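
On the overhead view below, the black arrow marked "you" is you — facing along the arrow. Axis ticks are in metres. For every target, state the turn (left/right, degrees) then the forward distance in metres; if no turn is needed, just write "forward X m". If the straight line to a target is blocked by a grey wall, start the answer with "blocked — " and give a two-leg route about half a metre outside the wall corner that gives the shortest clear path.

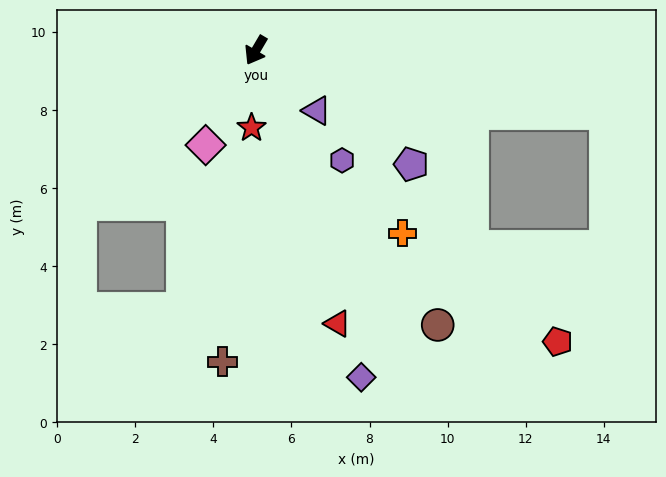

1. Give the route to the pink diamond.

turn left 3°, forward 2.7 m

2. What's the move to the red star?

turn left 27°, forward 2.0 m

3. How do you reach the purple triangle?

turn left 76°, forward 2.2 m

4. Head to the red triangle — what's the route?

turn left 47°, forward 7.3 m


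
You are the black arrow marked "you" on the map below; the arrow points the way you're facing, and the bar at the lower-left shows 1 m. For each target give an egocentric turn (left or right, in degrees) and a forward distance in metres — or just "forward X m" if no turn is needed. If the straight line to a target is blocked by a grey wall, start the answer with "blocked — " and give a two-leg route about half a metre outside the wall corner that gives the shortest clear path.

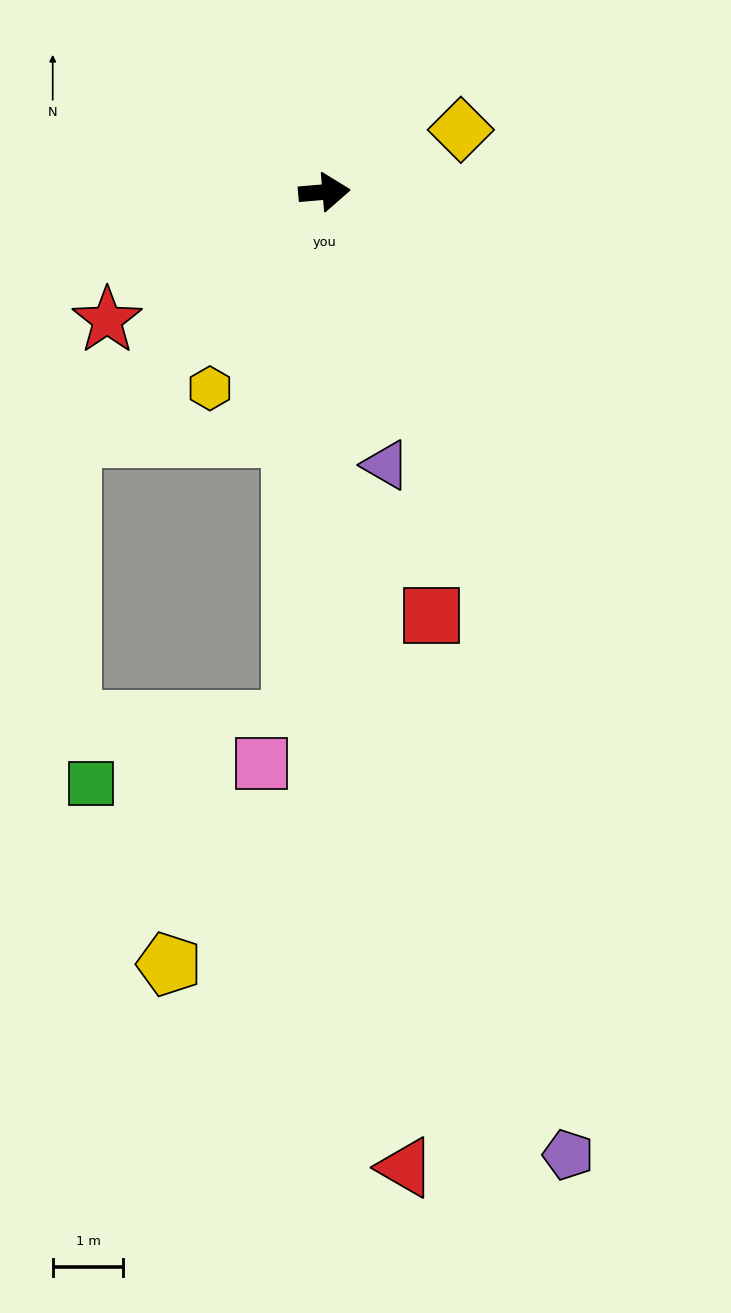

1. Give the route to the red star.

turn right 154°, forward 3.6 m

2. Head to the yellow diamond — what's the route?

turn left 20°, forward 2.1 m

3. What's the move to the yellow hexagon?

turn right 125°, forward 3.2 m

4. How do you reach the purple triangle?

turn right 82°, forward 4.0 m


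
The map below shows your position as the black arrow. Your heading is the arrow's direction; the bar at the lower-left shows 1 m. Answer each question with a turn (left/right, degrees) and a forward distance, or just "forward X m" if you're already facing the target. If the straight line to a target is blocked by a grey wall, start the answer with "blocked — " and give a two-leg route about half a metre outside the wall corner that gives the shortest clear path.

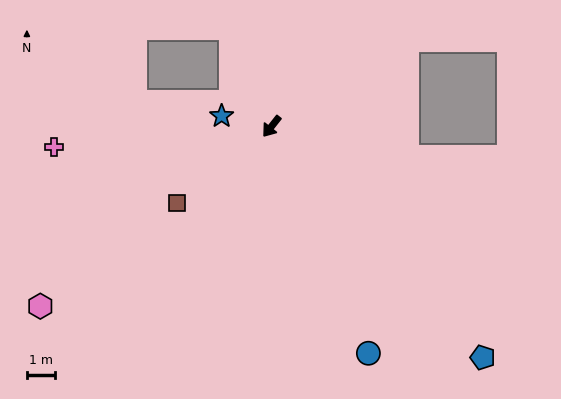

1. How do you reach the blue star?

turn right 64°, forward 1.8 m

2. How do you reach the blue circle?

turn left 61°, forward 8.8 m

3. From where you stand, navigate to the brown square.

turn right 13°, forward 4.3 m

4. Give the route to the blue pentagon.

turn left 81°, forward 11.1 m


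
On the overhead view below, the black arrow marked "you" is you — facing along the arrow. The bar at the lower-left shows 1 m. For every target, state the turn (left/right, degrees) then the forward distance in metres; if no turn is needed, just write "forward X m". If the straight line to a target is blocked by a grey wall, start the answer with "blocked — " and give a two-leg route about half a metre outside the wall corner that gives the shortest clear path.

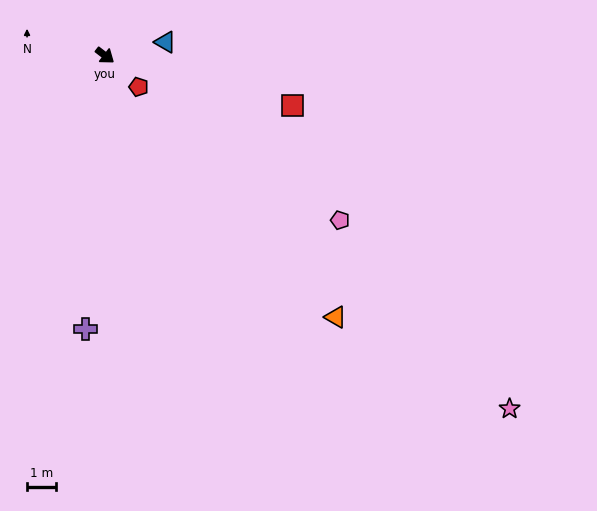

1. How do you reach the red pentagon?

turn right 5°, forward 1.6 m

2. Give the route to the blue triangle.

turn left 50°, forward 2.1 m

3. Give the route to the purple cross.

turn right 56°, forward 9.4 m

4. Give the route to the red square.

turn left 23°, forward 6.7 m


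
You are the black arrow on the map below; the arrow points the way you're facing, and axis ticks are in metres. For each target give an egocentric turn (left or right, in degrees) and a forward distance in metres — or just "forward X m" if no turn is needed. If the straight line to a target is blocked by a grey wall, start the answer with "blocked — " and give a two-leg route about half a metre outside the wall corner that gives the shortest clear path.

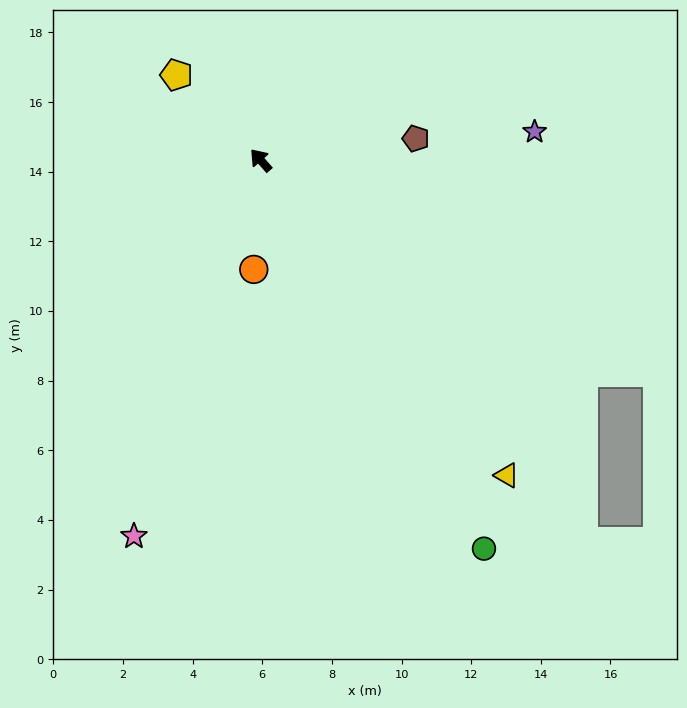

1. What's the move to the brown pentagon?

turn right 123°, forward 4.5 m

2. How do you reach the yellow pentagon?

turn left 3°, forward 3.4 m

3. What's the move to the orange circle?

turn left 135°, forward 3.1 m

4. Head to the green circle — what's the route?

turn left 169°, forward 12.9 m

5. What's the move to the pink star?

turn left 120°, forward 11.4 m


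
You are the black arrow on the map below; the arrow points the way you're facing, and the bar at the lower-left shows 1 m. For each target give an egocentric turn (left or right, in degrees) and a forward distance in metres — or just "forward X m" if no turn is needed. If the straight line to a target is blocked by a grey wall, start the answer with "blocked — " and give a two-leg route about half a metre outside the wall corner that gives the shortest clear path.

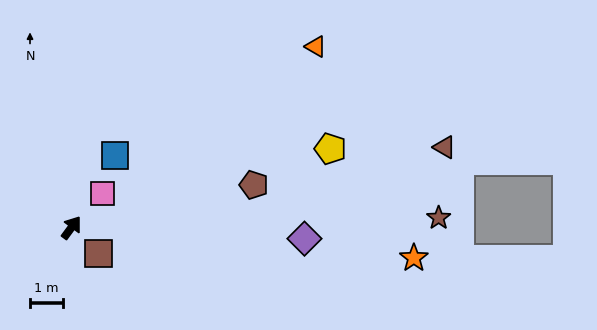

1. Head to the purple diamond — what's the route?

turn right 56°, forward 7.1 m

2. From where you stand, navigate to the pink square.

turn right 6°, forward 1.4 m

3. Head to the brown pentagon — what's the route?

turn right 40°, forward 5.7 m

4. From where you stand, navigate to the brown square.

turn right 97°, forward 1.1 m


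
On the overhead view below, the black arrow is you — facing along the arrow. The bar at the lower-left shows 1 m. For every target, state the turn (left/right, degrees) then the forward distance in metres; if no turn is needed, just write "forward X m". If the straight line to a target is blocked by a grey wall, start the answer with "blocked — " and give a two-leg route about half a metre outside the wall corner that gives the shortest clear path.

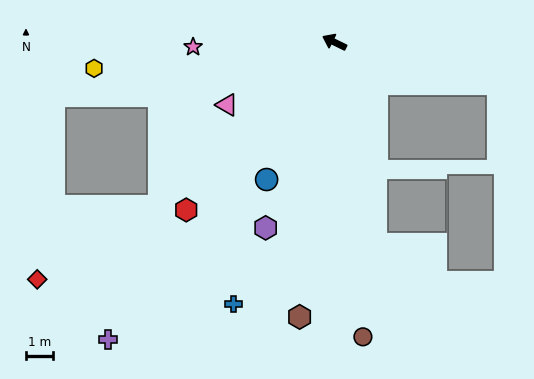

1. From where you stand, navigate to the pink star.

turn left 28°, forward 5.2 m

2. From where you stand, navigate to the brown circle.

turn left 122°, forward 10.8 m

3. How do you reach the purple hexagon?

turn left 96°, forward 7.2 m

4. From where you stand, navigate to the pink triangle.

turn left 56°, forward 4.6 m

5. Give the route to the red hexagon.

turn left 75°, forward 8.2 m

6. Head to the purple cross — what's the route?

turn left 79°, forward 13.7 m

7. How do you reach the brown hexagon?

turn left 109°, forward 10.1 m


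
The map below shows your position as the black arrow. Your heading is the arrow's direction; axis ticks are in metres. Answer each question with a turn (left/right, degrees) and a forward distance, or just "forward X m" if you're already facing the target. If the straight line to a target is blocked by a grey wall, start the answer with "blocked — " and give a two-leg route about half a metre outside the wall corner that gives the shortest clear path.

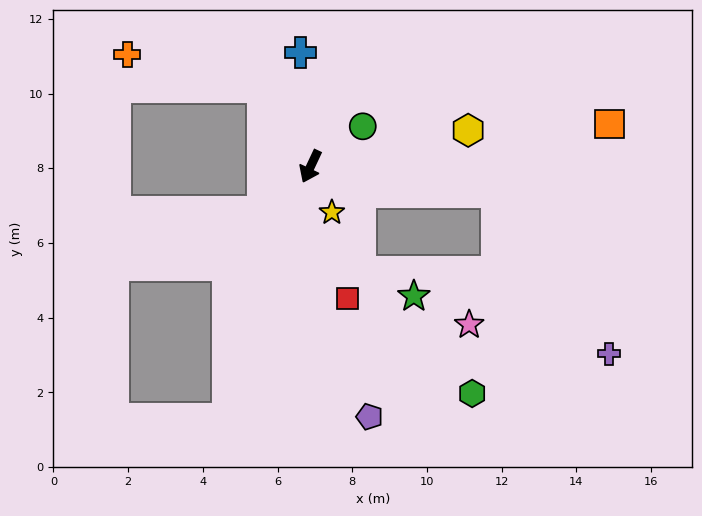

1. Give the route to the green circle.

turn left 153°, forward 1.8 m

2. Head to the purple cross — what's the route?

blocked — turn left 107°, forward 5.0 m, then turn right 47°, forward 5.3 m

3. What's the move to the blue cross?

turn right 150°, forward 3.1 m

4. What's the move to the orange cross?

blocked — turn right 124°, forward 2.5 m, then turn left 46°, forward 3.7 m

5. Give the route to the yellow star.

turn left 50°, forward 1.4 m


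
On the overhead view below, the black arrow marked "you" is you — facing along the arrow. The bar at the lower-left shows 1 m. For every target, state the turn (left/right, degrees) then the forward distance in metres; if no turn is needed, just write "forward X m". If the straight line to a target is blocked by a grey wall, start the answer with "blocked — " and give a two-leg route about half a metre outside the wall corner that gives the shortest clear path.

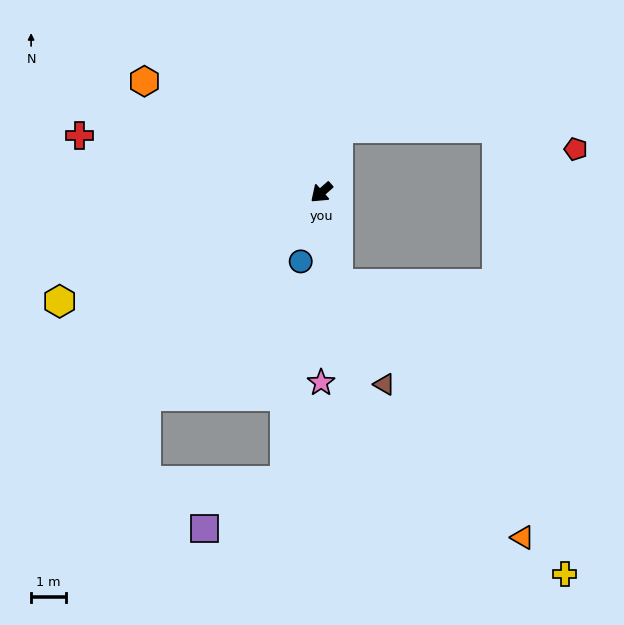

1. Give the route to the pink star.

turn left 48°, forward 5.4 m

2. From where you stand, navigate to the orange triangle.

blocked — turn left 59°, forward 2.7 m, then turn left 25°, forward 9.0 m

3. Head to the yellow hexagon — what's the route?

turn right 19°, forward 8.1 m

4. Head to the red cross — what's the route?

turn right 55°, forward 7.1 m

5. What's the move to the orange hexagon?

turn right 74°, forward 6.0 m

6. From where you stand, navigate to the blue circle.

turn left 32°, forward 2.1 m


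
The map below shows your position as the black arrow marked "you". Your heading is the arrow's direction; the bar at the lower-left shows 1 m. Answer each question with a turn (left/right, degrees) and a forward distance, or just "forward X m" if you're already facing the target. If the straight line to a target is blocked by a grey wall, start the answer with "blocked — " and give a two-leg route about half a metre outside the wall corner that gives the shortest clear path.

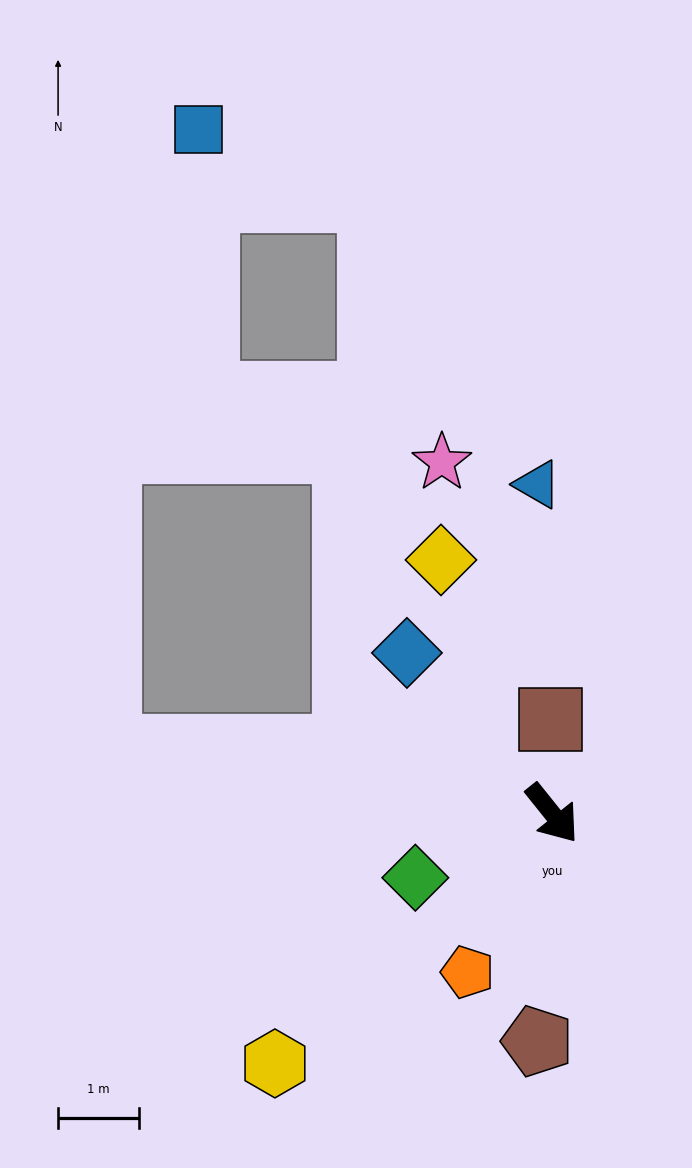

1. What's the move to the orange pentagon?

turn right 67°, forward 2.2 m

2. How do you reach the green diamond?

turn right 104°, forward 1.9 m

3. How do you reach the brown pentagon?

turn right 42°, forward 2.8 m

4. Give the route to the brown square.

turn left 142°, forward 1.2 m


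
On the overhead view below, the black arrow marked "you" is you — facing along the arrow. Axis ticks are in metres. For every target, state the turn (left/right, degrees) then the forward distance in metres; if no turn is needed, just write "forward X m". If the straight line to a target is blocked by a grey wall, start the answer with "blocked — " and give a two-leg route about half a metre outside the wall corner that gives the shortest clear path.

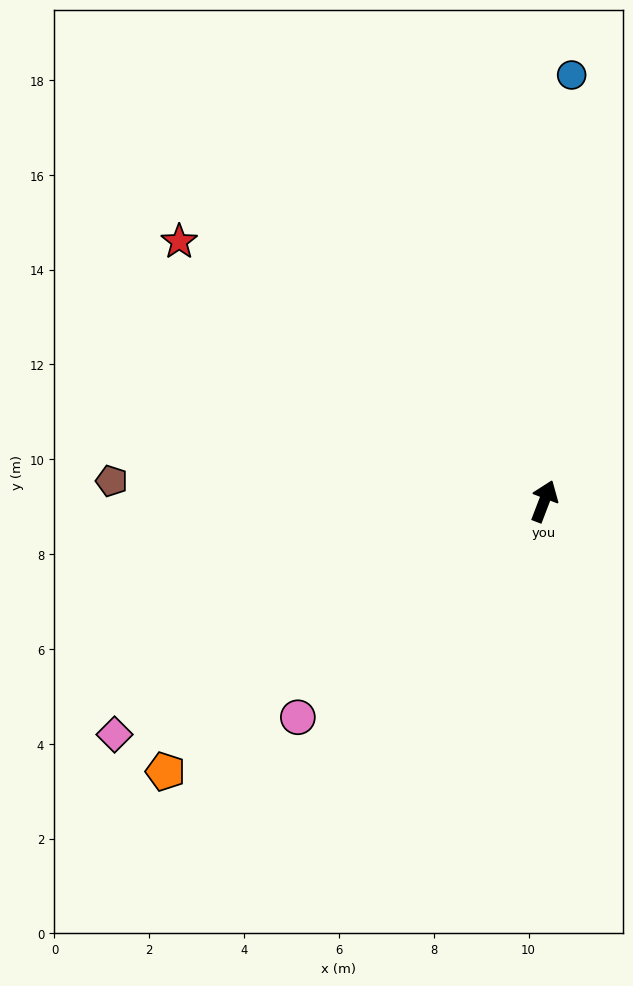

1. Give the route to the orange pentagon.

turn left 146°, forward 9.8 m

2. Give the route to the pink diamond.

turn left 139°, forward 10.3 m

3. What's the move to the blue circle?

turn left 17°, forward 9.0 m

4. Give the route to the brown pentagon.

turn left 108°, forward 9.1 m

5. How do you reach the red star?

turn left 75°, forward 9.4 m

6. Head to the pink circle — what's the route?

turn left 152°, forward 6.9 m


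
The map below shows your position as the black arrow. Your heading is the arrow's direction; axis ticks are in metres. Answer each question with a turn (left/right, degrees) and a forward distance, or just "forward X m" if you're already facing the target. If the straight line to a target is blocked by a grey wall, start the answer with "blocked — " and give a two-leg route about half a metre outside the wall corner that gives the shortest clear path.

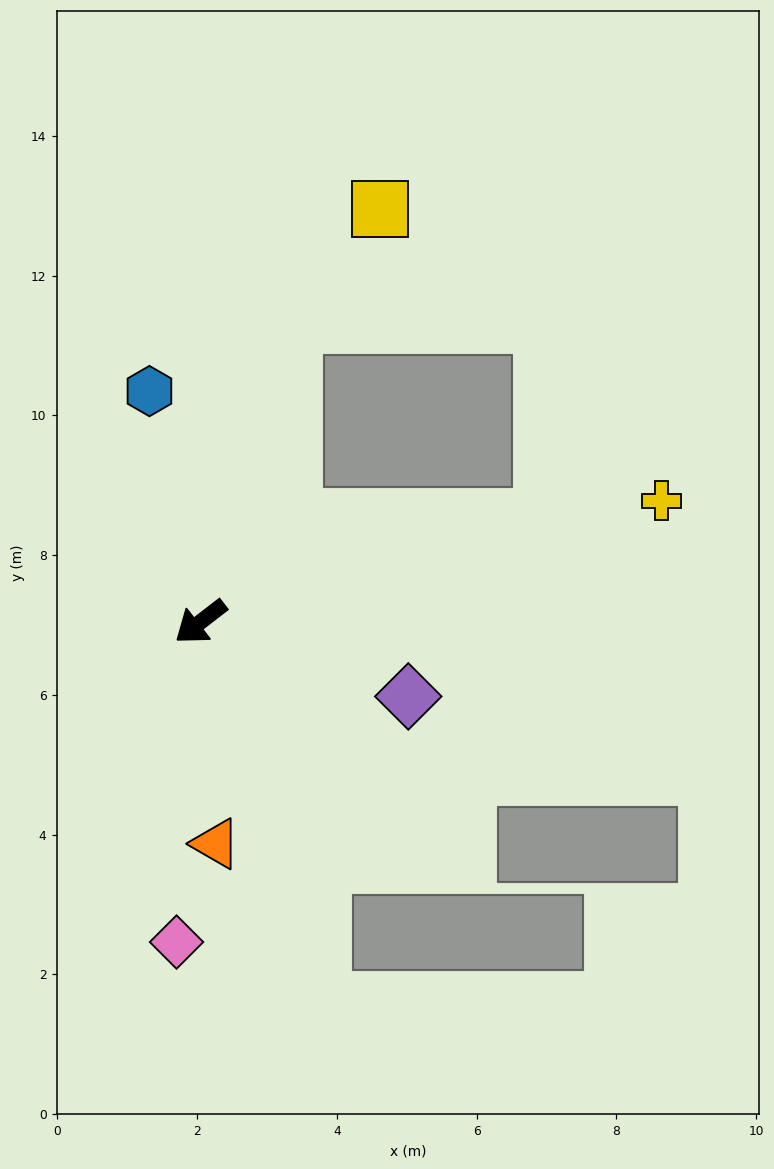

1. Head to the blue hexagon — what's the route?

turn right 115°, forward 3.4 m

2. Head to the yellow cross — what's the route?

turn left 157°, forward 6.8 m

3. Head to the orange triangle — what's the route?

turn left 56°, forward 3.2 m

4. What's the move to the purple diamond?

turn left 123°, forward 3.2 m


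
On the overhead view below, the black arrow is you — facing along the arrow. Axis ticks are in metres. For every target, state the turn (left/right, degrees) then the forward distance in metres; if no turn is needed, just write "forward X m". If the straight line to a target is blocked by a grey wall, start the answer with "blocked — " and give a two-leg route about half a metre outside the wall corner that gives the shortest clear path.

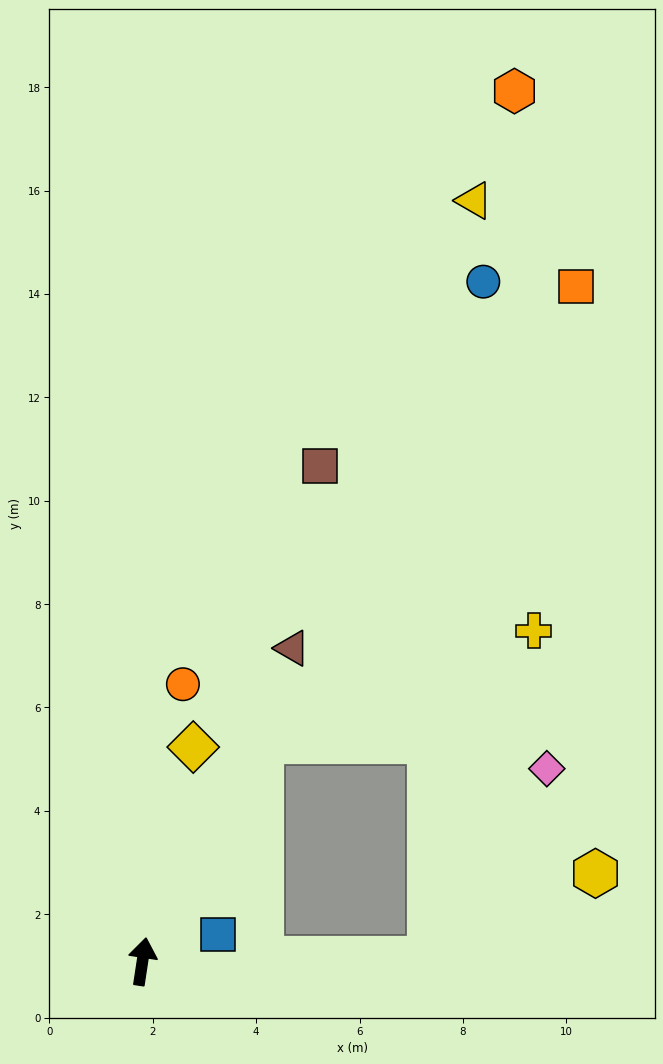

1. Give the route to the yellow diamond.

turn right 5°, forward 4.3 m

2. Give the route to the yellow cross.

blocked — turn right 20°, forward 4.8 m, then turn right 39°, forward 5.7 m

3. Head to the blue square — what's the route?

turn right 62°, forward 1.6 m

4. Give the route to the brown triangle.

turn right 17°, forward 6.7 m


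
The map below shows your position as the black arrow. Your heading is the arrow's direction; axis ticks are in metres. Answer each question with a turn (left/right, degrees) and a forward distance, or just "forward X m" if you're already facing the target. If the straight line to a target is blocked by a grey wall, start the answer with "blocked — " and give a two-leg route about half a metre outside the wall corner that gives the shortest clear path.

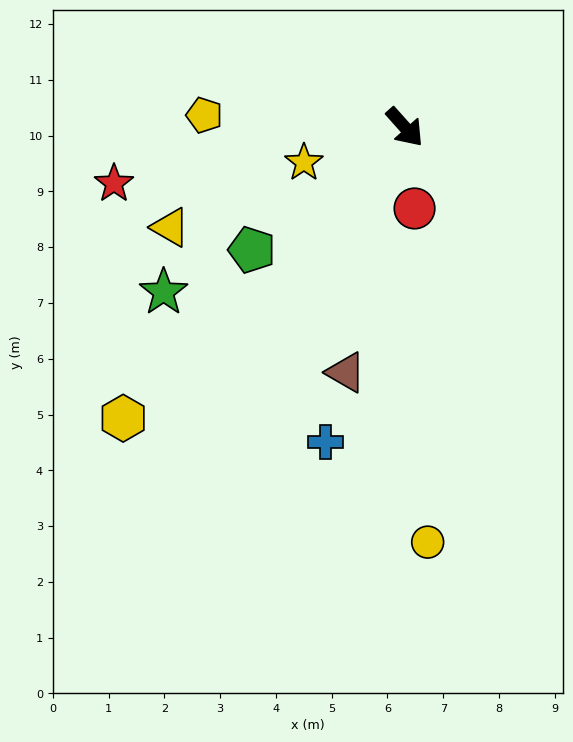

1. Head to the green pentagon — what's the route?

turn right 93°, forward 3.5 m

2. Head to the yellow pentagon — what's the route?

turn right 135°, forward 3.6 m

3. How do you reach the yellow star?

turn right 112°, forward 1.9 m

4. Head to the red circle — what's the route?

turn right 35°, forward 1.5 m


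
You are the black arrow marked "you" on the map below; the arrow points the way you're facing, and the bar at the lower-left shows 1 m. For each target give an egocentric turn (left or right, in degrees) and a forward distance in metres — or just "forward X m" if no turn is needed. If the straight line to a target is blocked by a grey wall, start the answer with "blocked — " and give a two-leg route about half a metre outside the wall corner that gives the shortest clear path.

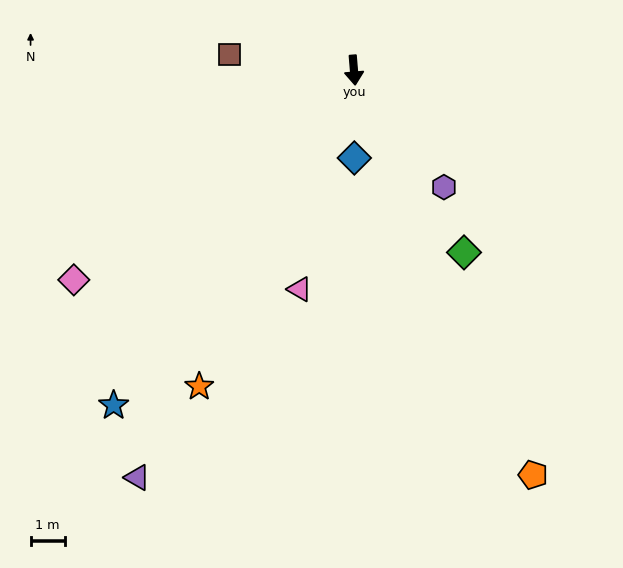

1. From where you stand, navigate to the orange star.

turn right 31°, forward 10.4 m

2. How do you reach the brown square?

turn right 102°, forward 3.7 m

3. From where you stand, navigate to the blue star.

turn right 40°, forward 12.1 m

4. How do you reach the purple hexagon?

turn left 33°, forward 4.3 m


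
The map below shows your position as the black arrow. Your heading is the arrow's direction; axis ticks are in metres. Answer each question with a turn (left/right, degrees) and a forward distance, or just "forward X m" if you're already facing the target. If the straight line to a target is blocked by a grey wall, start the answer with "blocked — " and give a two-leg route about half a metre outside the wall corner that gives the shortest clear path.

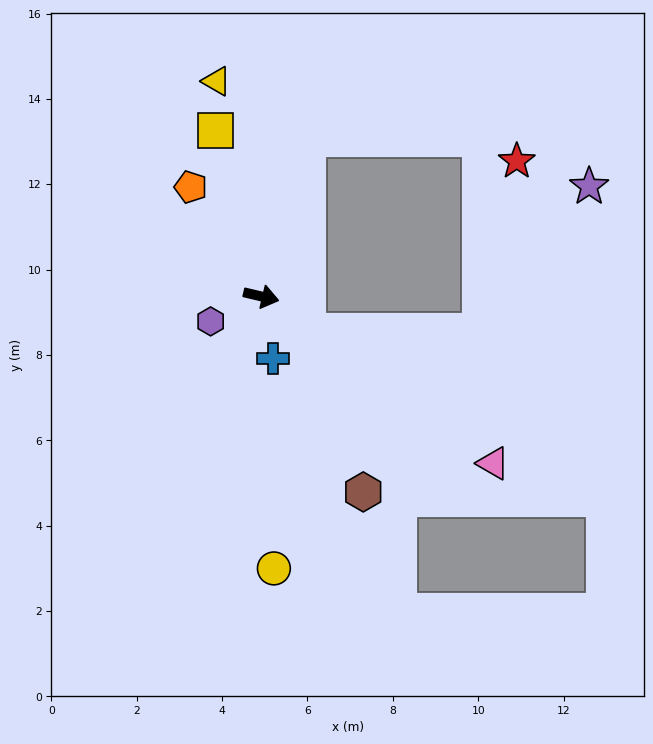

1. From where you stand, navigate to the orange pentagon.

turn left 136°, forward 3.0 m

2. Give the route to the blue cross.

turn right 66°, forward 1.5 m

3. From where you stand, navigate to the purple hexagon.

turn right 140°, forward 1.3 m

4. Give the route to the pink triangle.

turn right 22°, forward 6.7 m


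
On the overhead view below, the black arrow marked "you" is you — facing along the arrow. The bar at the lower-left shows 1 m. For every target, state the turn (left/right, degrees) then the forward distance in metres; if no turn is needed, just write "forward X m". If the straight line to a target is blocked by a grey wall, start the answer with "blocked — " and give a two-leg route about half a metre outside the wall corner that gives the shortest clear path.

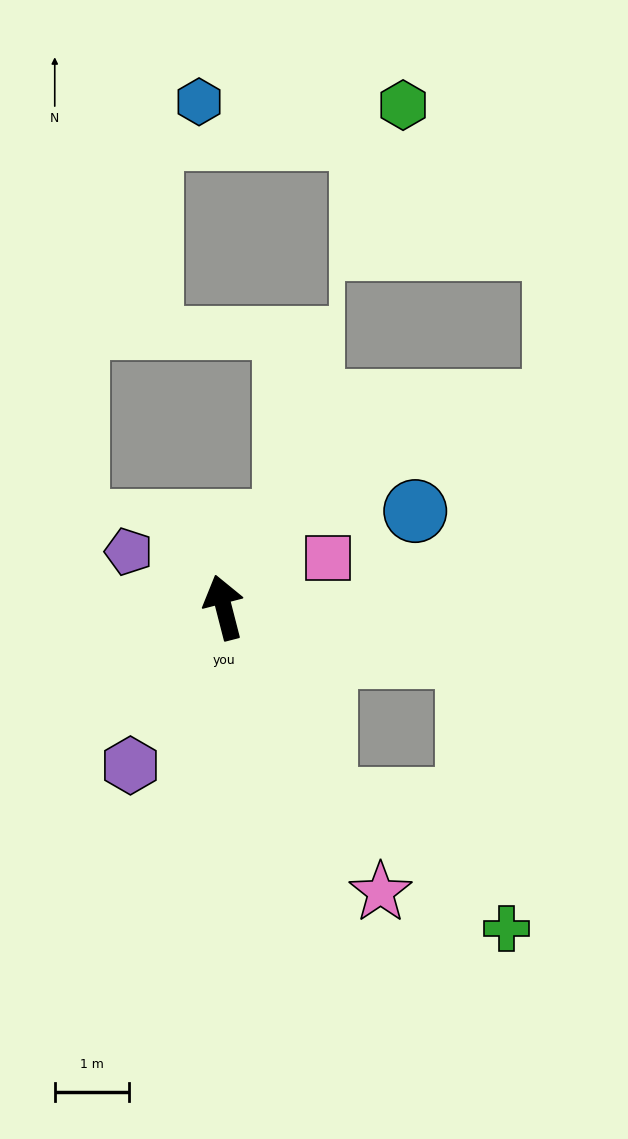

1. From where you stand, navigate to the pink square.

turn right 79°, forward 1.5 m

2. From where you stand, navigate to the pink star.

turn right 166°, forward 4.4 m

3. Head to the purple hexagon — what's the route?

turn left 135°, forward 2.5 m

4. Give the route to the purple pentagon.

turn left 45°, forward 1.5 m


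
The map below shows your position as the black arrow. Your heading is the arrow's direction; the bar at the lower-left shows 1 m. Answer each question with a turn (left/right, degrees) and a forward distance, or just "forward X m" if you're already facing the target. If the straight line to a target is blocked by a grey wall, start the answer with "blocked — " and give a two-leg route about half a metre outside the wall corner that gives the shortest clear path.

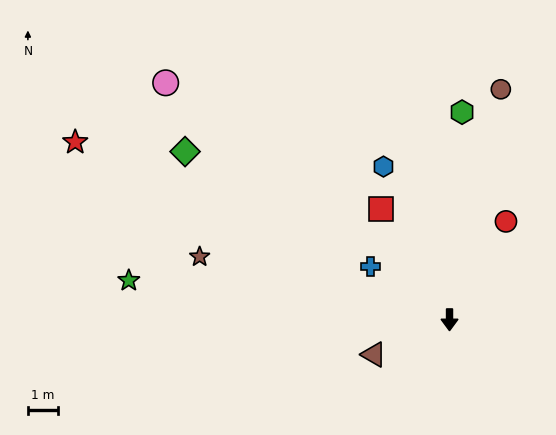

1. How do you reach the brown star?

turn right 104°, forward 8.5 m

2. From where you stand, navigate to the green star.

turn right 97°, forward 10.7 m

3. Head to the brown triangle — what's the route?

turn right 65°, forward 2.7 m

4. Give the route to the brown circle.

turn left 167°, forward 7.8 m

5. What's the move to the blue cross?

turn right 124°, forward 3.1 m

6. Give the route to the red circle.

turn left 150°, forward 3.7 m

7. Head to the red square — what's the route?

turn right 148°, forward 4.3 m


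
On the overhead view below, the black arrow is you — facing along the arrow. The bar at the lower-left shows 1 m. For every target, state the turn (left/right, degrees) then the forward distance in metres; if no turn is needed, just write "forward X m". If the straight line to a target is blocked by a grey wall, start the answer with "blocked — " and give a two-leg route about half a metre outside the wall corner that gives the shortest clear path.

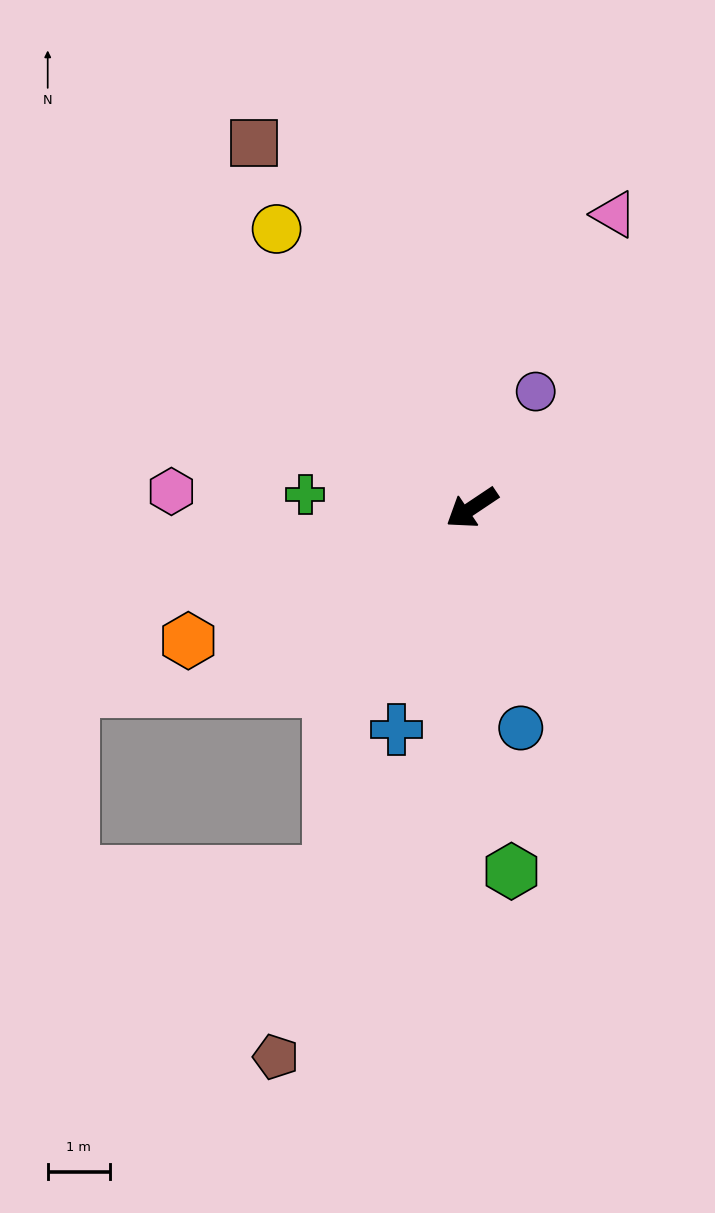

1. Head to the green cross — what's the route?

turn right 38°, forward 2.7 m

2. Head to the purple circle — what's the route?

turn right 152°, forward 2.1 m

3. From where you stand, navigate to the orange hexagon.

turn right 9°, forward 5.0 m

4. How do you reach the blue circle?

turn left 69°, forward 3.6 m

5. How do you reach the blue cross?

turn left 37°, forward 3.8 m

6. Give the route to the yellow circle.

turn right 89°, forward 5.5 m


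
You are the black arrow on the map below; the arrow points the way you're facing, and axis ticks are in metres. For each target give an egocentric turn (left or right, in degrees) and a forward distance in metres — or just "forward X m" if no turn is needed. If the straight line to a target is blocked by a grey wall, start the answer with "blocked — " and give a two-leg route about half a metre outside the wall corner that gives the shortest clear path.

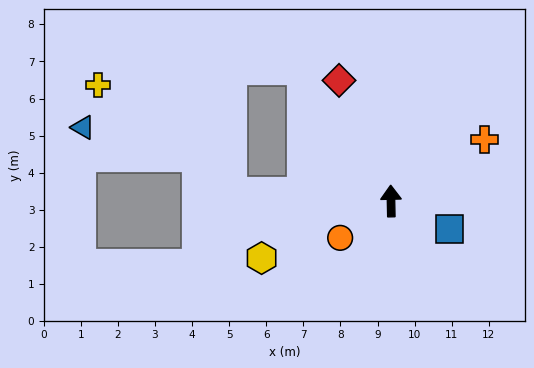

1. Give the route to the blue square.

turn right 117°, forward 1.8 m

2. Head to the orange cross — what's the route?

turn right 58°, forward 3.0 m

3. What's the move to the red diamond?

turn left 22°, forward 3.5 m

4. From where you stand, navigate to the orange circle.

turn left 125°, forward 1.7 m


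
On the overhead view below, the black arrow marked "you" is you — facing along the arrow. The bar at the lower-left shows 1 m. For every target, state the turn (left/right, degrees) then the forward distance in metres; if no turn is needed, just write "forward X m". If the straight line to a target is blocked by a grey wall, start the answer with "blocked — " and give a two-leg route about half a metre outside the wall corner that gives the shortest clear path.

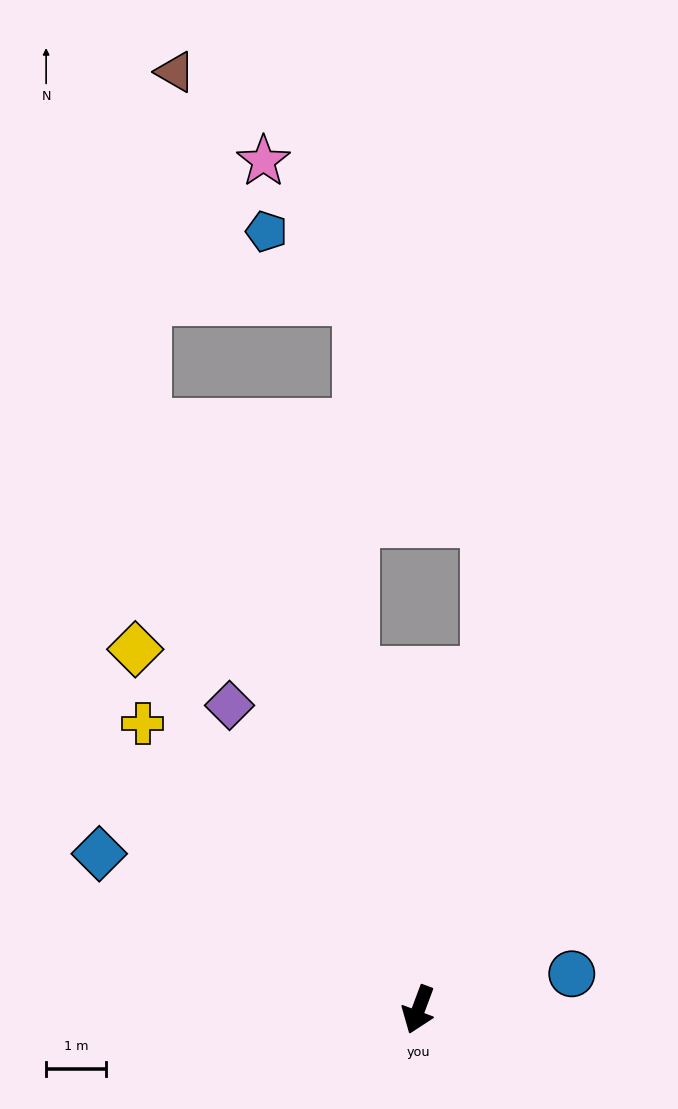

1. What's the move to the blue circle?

turn left 124°, forward 2.6 m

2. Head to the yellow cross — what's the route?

turn right 116°, forward 6.6 m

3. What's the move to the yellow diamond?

turn right 121°, forward 7.6 m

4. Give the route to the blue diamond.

turn right 96°, forward 5.9 m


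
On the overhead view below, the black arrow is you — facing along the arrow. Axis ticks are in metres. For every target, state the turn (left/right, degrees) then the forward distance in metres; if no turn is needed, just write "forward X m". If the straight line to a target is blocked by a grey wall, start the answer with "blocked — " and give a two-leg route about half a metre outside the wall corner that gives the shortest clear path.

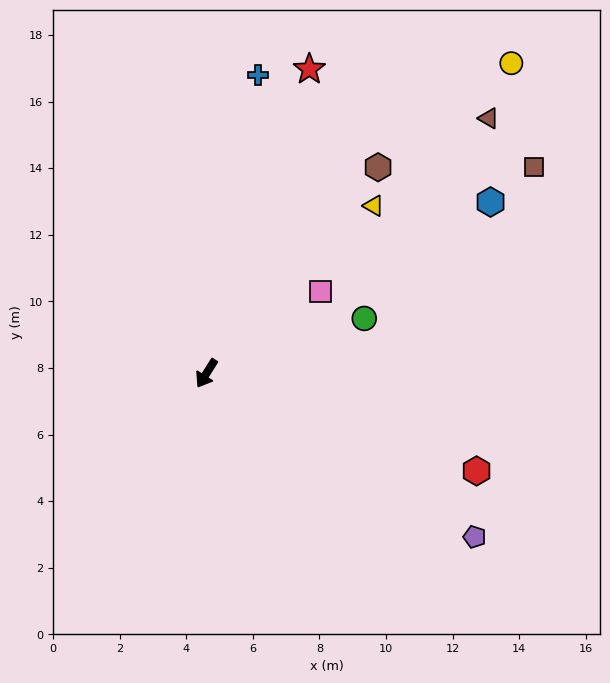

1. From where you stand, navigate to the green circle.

turn left 141°, forward 5.0 m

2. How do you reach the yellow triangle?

turn left 167°, forward 7.1 m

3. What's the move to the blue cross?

turn right 158°, forward 9.1 m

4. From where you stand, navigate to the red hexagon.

turn left 102°, forward 8.6 m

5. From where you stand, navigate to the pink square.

turn left 158°, forward 4.2 m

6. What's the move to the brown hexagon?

turn left 172°, forward 8.1 m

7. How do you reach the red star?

turn right 167°, forward 9.6 m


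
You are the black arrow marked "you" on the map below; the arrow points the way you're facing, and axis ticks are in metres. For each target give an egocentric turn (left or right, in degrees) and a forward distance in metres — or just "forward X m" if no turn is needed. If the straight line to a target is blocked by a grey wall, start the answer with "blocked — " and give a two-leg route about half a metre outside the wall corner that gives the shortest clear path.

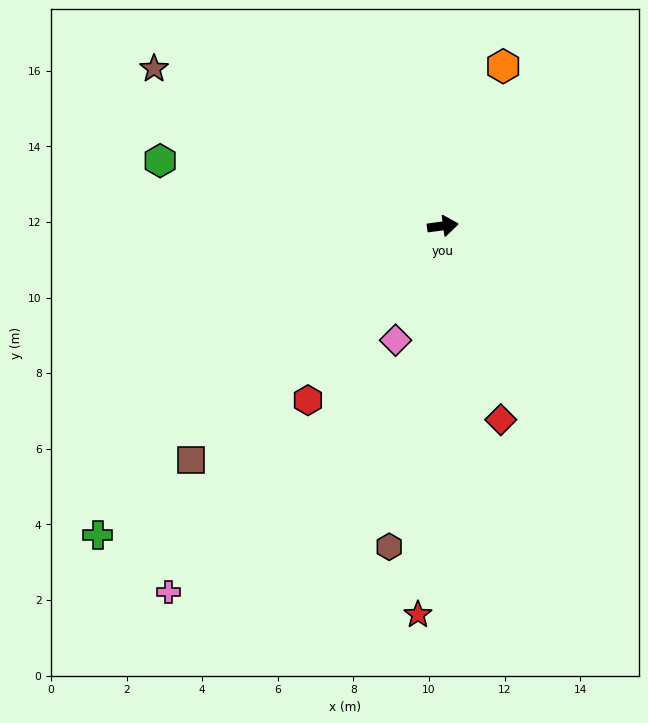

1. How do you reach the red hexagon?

turn right 135°, forward 5.8 m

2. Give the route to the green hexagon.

turn left 159°, forward 7.7 m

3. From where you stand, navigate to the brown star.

turn left 144°, forward 8.7 m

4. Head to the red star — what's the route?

turn right 101°, forward 10.3 m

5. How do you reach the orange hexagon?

turn left 62°, forward 4.5 m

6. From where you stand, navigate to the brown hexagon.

turn right 107°, forward 8.6 m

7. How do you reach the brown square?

turn right 145°, forward 9.1 m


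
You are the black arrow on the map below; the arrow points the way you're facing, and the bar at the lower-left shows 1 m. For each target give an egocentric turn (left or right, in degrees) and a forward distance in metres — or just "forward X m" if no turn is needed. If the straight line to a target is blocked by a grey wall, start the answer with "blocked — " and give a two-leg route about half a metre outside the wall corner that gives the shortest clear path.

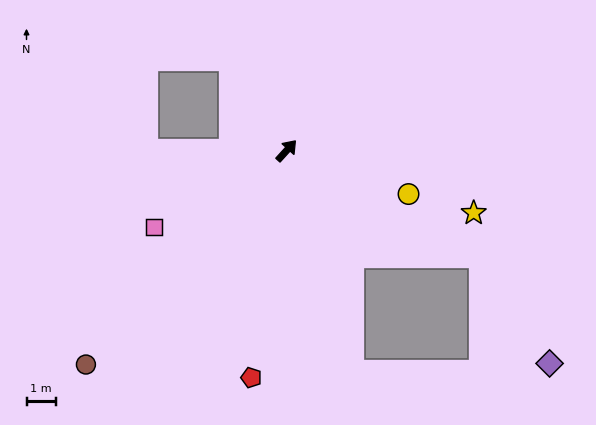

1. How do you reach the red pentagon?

turn right 147°, forward 7.9 m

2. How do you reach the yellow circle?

turn right 67°, forward 4.4 m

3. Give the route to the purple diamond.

blocked — turn right 76°, forward 7.6 m, then turn right 29°, forward 4.4 m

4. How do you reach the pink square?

turn left 162°, forward 5.2 m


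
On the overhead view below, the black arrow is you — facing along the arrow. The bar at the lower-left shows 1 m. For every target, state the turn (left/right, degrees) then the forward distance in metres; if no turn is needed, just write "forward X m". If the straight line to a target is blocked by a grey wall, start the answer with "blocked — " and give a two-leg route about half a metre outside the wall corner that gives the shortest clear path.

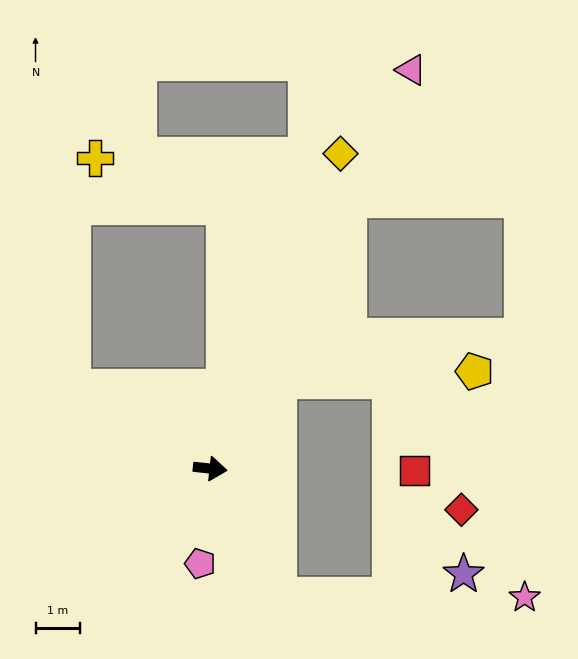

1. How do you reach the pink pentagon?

turn right 90°, forward 2.1 m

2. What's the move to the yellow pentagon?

blocked — turn left 59°, forward 2.5 m, then turn right 50°, forward 4.4 m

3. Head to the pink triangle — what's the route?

turn left 69°, forward 10.0 m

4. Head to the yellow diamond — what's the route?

turn left 74°, forward 7.7 m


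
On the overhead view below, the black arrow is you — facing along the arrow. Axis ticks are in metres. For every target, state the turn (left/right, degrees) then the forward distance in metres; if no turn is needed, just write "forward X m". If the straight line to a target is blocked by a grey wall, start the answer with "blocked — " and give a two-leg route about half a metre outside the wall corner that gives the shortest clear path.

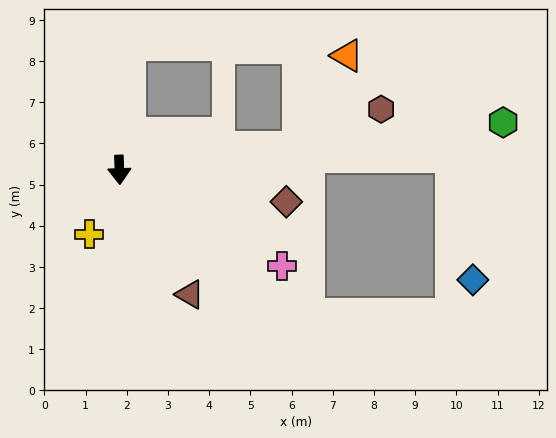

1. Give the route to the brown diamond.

turn left 77°, forward 4.1 m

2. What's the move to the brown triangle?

turn left 28°, forward 3.5 m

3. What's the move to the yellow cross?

turn right 27°, forward 1.7 m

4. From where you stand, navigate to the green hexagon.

turn left 95°, forward 9.4 m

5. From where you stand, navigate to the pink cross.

turn left 58°, forward 4.6 m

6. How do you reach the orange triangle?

blocked — turn left 95°, forward 4.4 m, then turn left 56°, forward 2.5 m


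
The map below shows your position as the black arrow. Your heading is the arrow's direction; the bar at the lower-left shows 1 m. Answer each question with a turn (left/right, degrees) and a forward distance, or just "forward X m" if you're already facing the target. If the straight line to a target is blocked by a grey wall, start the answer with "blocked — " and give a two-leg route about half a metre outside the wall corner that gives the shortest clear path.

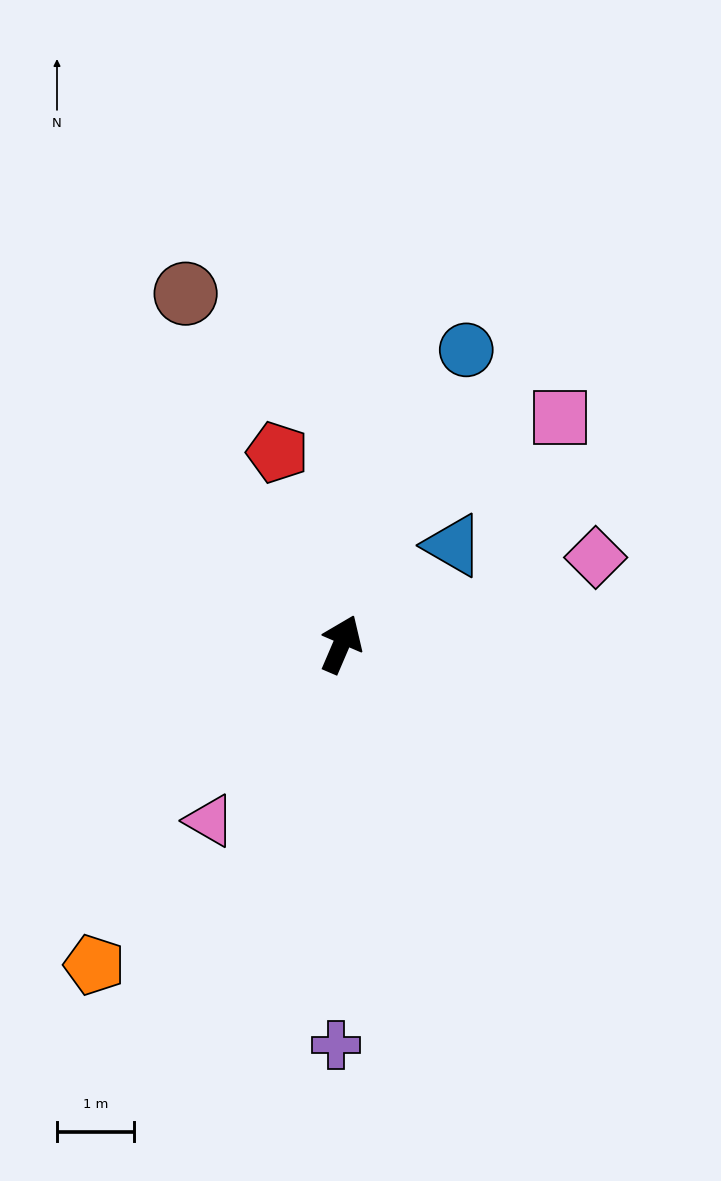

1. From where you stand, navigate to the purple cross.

turn right 158°, forward 5.2 m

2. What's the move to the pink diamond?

turn right 48°, forward 3.5 m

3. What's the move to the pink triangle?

turn left 166°, forward 2.8 m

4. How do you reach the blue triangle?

turn right 25°, forward 1.9 m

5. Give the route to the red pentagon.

turn left 42°, forward 2.6 m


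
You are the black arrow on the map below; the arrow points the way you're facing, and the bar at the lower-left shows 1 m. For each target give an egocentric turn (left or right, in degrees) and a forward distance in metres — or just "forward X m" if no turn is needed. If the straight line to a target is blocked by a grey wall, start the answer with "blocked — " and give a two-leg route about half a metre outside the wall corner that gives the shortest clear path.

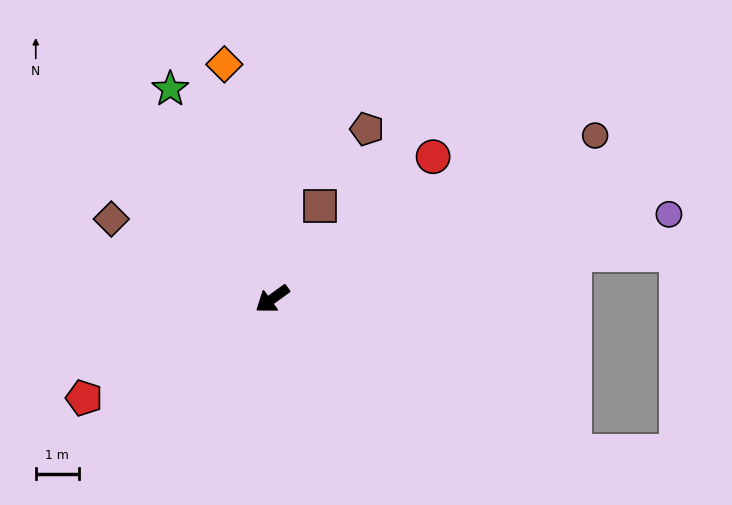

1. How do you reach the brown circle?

turn left 171°, forward 8.4 m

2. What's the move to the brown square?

turn right 153°, forward 2.4 m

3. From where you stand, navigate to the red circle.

turn right 174°, forward 5.0 m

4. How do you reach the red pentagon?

turn right 8°, forward 4.9 m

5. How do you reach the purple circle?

turn left 156°, forward 9.4 m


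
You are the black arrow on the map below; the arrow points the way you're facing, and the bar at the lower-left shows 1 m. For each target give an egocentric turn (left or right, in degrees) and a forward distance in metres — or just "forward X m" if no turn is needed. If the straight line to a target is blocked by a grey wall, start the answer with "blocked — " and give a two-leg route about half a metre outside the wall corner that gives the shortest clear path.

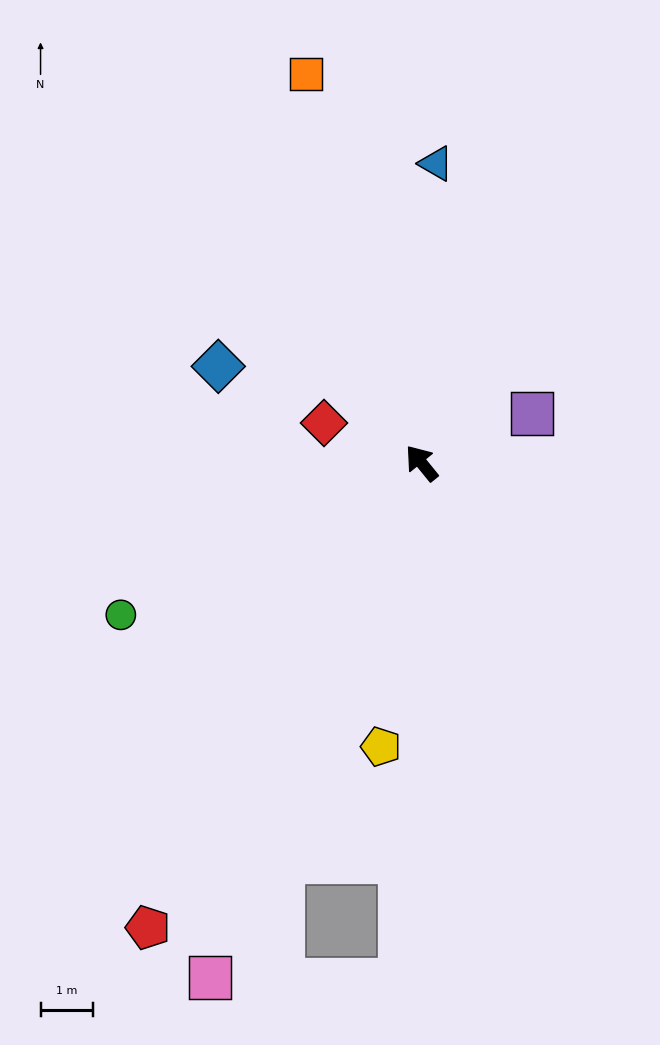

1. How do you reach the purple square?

turn right 105°, forward 2.3 m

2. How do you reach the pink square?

turn left 119°, forward 10.5 m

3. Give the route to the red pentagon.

turn left 110°, forward 10.2 m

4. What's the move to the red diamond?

turn left 29°, forward 2.0 m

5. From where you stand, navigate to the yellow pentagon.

turn left 133°, forward 5.4 m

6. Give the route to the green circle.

turn left 78°, forward 6.4 m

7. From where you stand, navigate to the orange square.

turn right 23°, forward 7.7 m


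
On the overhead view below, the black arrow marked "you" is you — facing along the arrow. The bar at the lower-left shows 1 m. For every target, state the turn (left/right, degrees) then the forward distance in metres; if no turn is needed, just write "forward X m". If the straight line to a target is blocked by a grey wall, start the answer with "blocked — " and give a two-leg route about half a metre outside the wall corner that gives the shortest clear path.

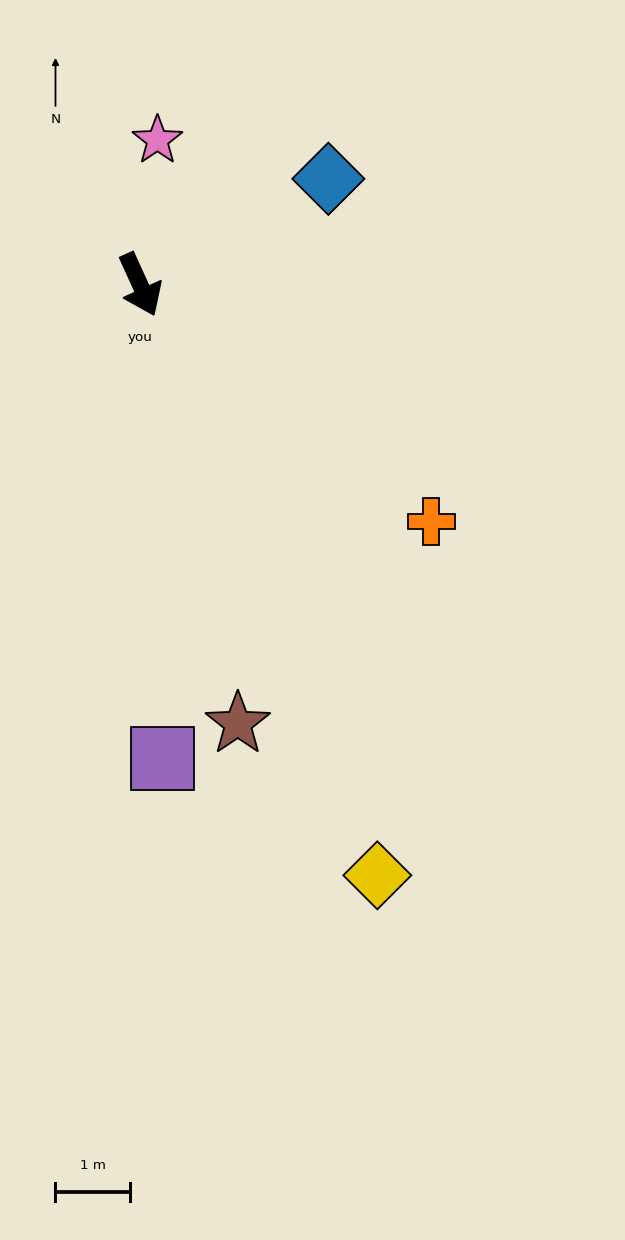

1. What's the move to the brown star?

turn right 12°, forward 6.0 m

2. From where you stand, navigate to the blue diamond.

turn left 95°, forward 2.9 m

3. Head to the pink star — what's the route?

turn left 149°, forward 2.0 m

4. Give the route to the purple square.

turn right 22°, forward 6.4 m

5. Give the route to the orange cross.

turn left 26°, forward 5.0 m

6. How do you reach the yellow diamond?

turn right 3°, forward 8.5 m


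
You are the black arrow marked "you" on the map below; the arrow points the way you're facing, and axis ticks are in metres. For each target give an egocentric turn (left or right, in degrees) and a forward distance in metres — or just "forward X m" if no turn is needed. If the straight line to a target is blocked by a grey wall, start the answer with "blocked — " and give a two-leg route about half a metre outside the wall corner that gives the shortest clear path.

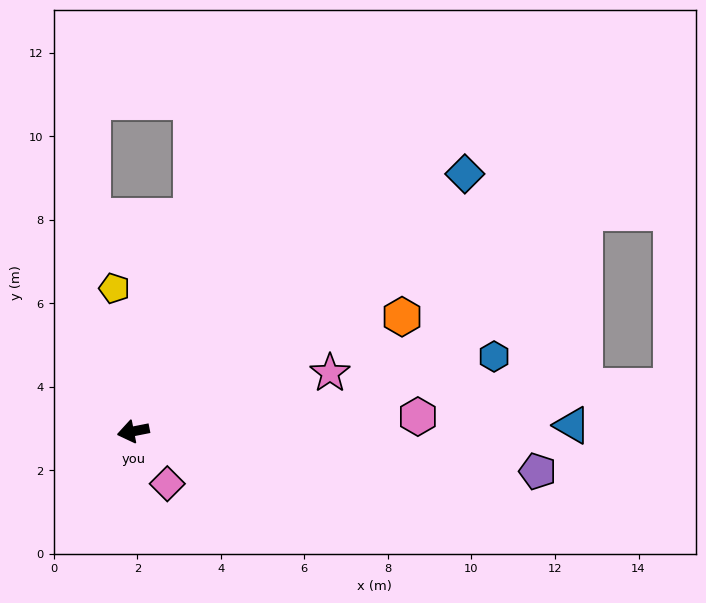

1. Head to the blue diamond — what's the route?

turn right 153°, forward 10.1 m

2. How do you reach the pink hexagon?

turn left 172°, forward 6.8 m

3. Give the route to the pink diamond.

turn left 112°, forward 1.5 m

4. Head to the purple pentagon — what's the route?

turn left 163°, forward 9.7 m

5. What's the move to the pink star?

turn right 175°, forward 4.9 m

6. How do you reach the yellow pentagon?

turn right 94°, forward 3.5 m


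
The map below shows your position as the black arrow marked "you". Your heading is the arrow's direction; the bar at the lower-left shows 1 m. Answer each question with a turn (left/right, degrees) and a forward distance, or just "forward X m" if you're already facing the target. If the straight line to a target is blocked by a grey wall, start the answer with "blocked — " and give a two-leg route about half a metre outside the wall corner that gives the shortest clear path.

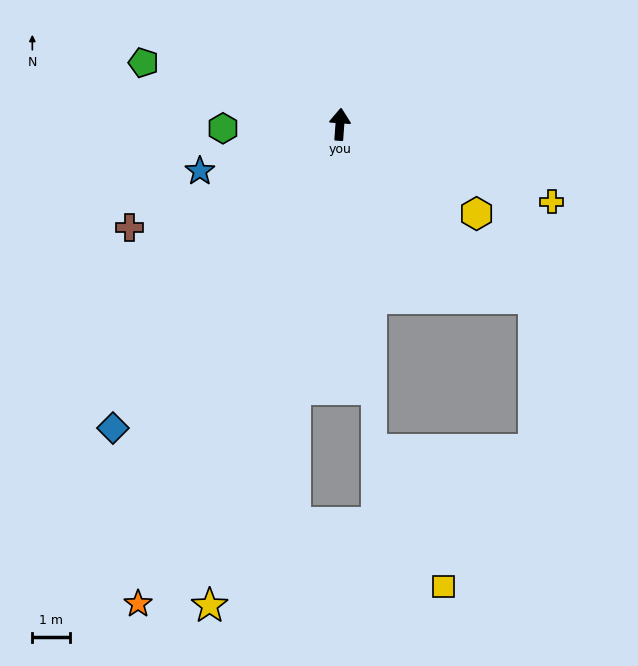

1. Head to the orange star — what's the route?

turn left 161°, forward 14.0 m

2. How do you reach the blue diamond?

turn left 147°, forward 10.2 m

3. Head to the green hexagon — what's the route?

turn left 96°, forward 3.1 m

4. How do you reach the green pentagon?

turn left 77°, forward 5.5 m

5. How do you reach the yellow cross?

turn right 106°, forward 6.1 m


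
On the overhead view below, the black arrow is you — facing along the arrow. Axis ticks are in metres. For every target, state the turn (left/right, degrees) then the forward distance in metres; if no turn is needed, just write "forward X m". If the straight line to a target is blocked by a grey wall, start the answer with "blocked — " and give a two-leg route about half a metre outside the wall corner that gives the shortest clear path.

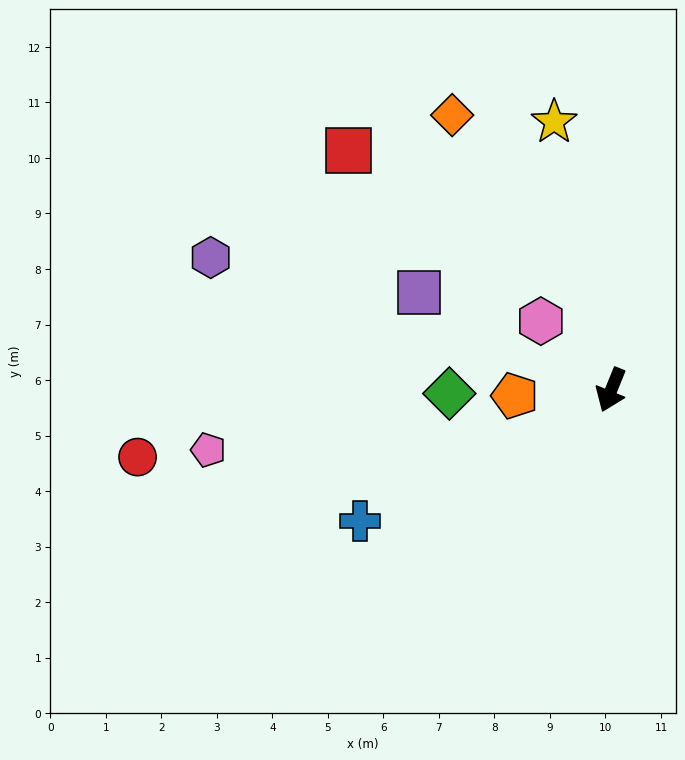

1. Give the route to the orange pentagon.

turn right 64°, forward 1.7 m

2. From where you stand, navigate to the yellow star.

turn right 146°, forward 4.9 m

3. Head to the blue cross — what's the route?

turn right 40°, forward 5.1 m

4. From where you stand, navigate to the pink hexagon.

turn right 112°, forward 1.8 m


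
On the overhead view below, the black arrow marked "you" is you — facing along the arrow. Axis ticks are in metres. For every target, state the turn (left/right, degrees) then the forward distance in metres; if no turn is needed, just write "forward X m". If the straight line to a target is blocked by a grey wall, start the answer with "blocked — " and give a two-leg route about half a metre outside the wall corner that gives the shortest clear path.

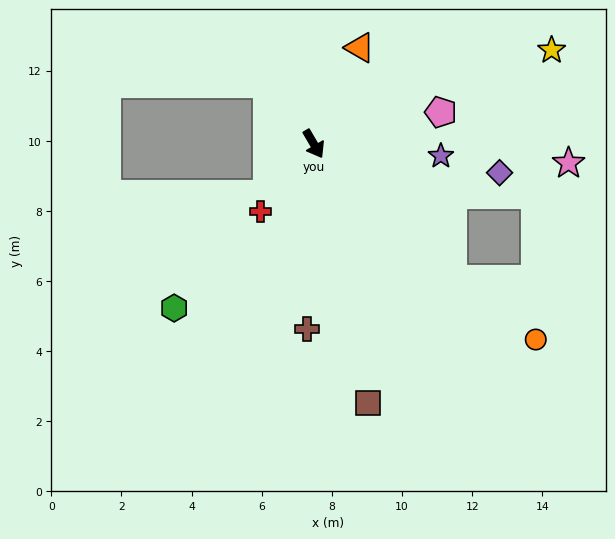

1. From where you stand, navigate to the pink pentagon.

turn left 74°, forward 3.7 m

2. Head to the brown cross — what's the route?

turn right 32°, forward 5.3 m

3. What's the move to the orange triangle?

turn left 124°, forward 3.0 m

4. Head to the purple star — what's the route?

turn left 54°, forward 3.6 m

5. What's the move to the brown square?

turn right 18°, forward 7.6 m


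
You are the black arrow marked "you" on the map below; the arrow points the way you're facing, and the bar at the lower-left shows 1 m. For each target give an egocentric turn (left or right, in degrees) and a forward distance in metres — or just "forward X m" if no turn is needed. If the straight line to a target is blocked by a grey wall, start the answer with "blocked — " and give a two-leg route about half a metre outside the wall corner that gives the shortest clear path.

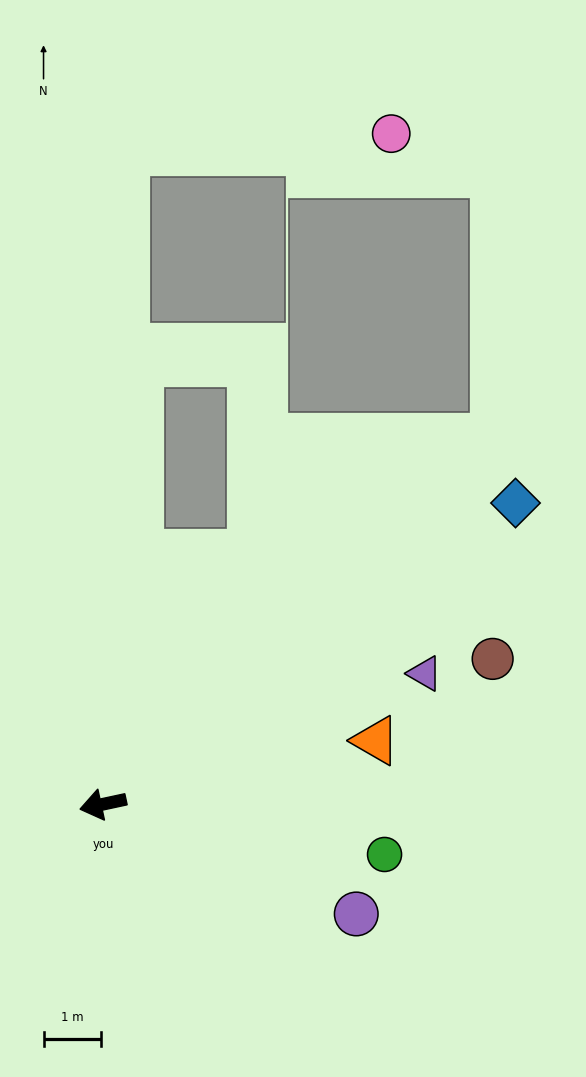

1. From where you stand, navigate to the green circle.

turn left 158°, forward 5.0 m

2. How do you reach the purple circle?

turn left 144°, forward 4.8 m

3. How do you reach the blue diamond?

turn right 156°, forward 9.0 m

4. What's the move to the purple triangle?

turn right 170°, forward 6.1 m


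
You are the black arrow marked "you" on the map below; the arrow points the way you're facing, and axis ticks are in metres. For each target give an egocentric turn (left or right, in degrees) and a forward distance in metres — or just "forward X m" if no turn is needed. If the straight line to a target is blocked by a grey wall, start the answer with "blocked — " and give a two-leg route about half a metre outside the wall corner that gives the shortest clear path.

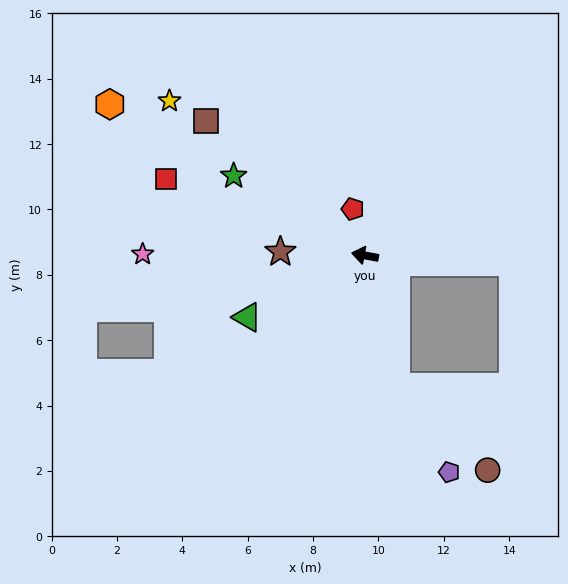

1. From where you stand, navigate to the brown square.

turn right 30°, forward 6.4 m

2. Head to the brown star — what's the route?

turn left 8°, forward 2.6 m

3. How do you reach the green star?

turn right 21°, forward 4.7 m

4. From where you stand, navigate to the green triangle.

turn left 38°, forward 4.1 m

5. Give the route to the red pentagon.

turn right 65°, forward 1.5 m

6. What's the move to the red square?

turn right 10°, forward 6.5 m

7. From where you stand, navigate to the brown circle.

blocked — turn left 114°, forward 4.1 m, then turn left 34°, forward 3.8 m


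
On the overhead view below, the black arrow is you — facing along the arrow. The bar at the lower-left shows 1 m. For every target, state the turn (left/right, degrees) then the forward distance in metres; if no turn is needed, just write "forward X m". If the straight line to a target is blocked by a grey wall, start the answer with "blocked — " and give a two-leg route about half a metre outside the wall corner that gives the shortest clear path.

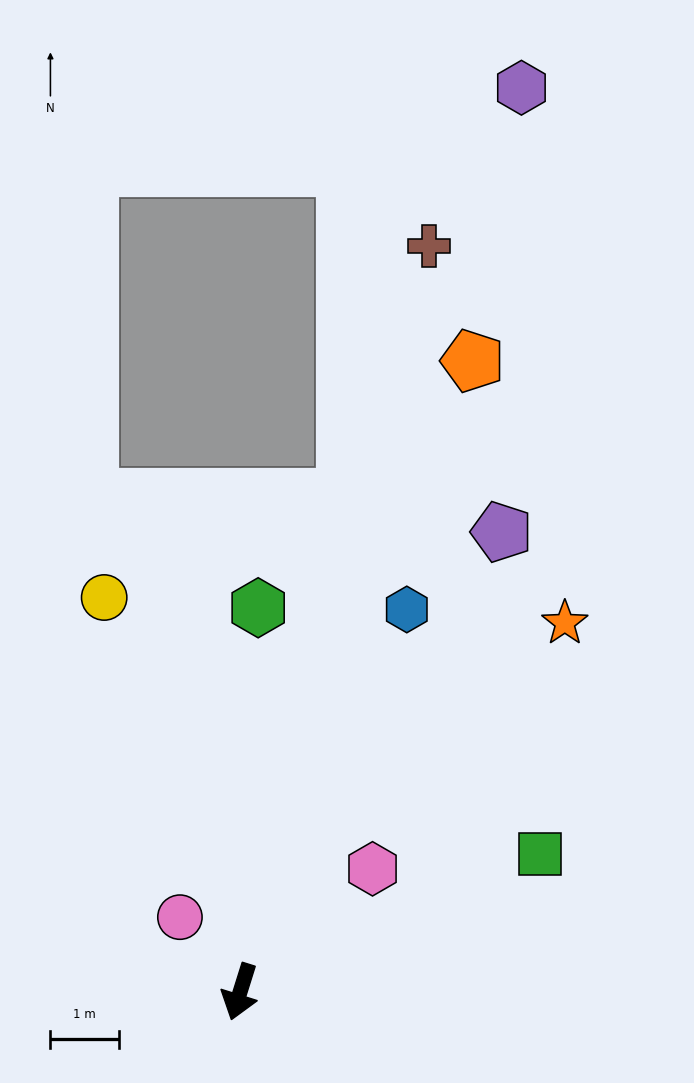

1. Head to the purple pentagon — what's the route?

turn left 168°, forward 7.7 m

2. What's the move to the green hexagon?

turn right 165°, forward 5.6 m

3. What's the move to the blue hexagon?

turn left 174°, forward 6.1 m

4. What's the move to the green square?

turn left 132°, forward 4.8 m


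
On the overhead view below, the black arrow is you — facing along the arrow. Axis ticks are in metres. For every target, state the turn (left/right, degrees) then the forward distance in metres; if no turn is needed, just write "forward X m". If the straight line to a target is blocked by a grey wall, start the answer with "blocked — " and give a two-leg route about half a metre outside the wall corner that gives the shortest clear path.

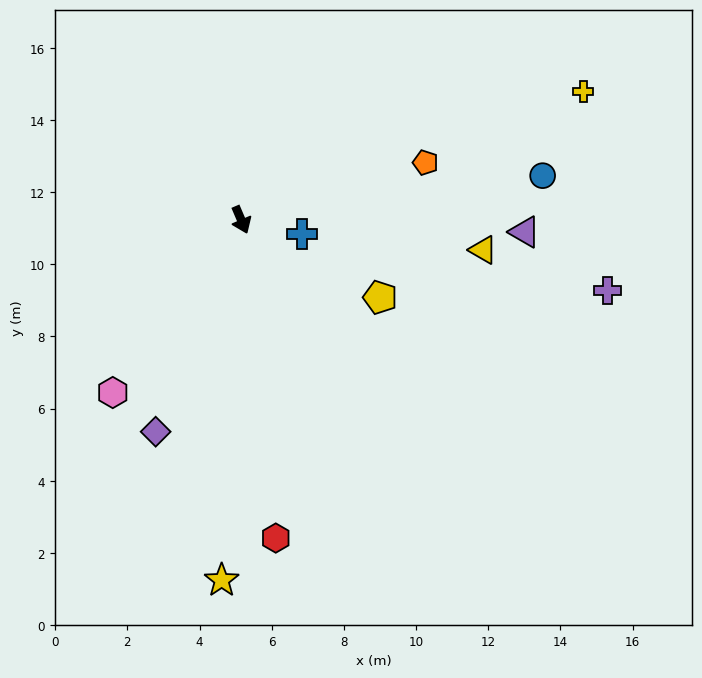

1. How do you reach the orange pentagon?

turn left 84°, forward 5.3 m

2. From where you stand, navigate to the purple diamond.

turn right 45°, forward 6.3 m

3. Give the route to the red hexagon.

turn right 17°, forward 8.9 m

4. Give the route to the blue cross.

turn left 54°, forward 1.7 m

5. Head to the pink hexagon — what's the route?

turn right 60°, forward 6.0 m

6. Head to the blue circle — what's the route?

turn left 75°, forward 8.4 m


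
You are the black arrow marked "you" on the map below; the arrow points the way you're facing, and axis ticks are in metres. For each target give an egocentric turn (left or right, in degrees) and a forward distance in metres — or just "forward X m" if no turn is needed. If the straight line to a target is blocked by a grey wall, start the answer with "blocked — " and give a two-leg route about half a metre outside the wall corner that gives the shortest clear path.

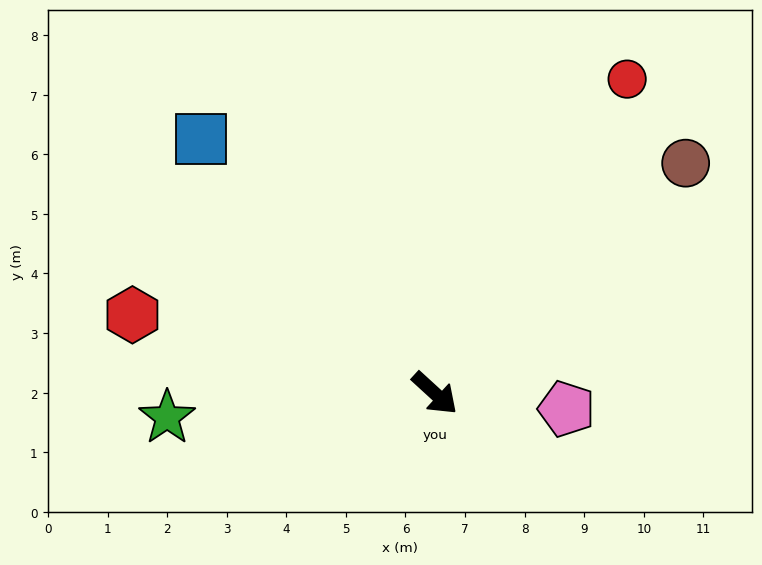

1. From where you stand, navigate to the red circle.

turn left 101°, forward 6.2 m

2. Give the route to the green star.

turn right 132°, forward 4.5 m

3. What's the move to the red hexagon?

turn right 152°, forward 5.2 m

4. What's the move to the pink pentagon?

turn left 36°, forward 2.2 m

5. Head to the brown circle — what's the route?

turn left 85°, forward 5.7 m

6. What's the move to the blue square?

turn left 175°, forward 5.8 m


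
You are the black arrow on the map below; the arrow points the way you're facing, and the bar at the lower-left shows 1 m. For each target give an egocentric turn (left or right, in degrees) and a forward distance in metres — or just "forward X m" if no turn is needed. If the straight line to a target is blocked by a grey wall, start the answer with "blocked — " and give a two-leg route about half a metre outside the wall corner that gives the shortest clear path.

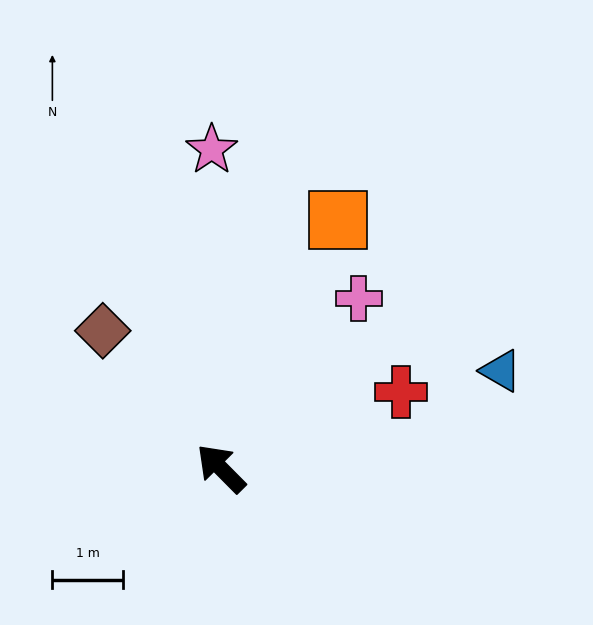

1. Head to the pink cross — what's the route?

turn right 84°, forward 3.1 m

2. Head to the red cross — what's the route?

turn right 112°, forward 2.8 m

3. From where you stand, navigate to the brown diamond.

turn right 4°, forward 2.6 m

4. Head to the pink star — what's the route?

turn right 43°, forward 4.5 m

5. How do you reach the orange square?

turn right 70°, forward 3.9 m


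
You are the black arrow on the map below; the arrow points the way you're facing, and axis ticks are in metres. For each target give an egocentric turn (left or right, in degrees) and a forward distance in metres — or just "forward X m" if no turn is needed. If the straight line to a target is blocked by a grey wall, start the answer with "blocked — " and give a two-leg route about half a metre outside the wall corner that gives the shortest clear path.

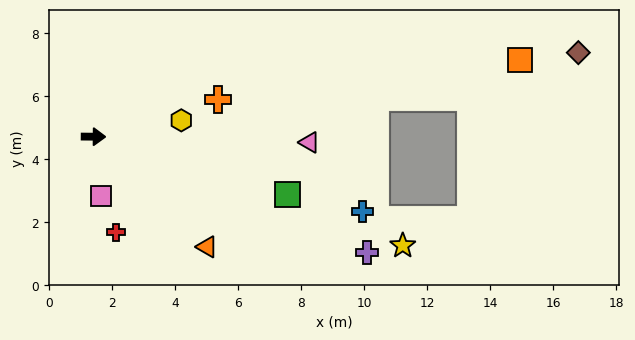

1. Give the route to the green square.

turn right 16°, forward 6.4 m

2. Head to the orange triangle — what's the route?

turn right 44°, forward 5.0 m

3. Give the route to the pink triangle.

forward 6.9 m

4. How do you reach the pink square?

turn right 83°, forward 1.9 m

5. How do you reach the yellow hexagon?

turn left 11°, forward 2.8 m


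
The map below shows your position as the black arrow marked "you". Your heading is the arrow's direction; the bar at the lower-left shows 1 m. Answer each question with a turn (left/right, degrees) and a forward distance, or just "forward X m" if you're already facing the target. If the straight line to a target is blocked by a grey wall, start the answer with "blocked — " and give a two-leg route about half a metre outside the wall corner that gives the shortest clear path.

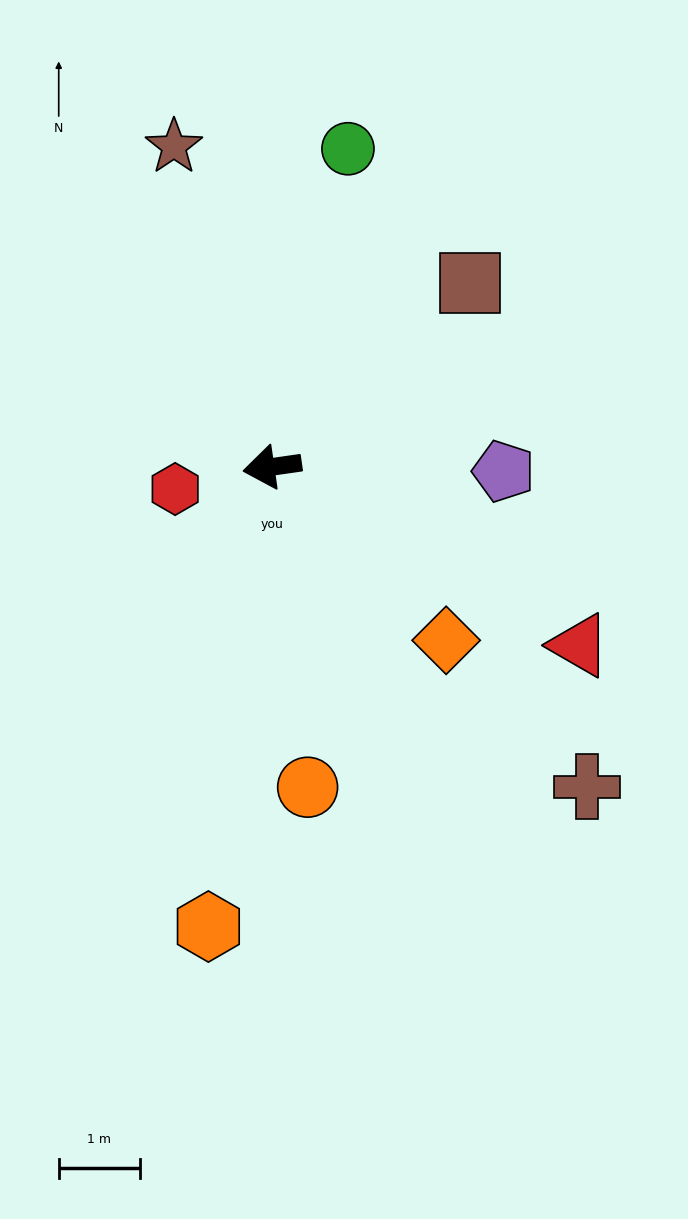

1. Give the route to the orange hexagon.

turn left 74°, forward 5.7 m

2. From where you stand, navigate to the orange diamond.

turn left 127°, forward 3.0 m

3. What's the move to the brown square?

turn right 145°, forward 3.3 m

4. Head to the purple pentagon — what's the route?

turn left 171°, forward 2.9 m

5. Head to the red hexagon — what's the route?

turn left 5°, forward 1.2 m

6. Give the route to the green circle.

turn right 112°, forward 4.0 m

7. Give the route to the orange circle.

turn left 88°, forward 4.0 m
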